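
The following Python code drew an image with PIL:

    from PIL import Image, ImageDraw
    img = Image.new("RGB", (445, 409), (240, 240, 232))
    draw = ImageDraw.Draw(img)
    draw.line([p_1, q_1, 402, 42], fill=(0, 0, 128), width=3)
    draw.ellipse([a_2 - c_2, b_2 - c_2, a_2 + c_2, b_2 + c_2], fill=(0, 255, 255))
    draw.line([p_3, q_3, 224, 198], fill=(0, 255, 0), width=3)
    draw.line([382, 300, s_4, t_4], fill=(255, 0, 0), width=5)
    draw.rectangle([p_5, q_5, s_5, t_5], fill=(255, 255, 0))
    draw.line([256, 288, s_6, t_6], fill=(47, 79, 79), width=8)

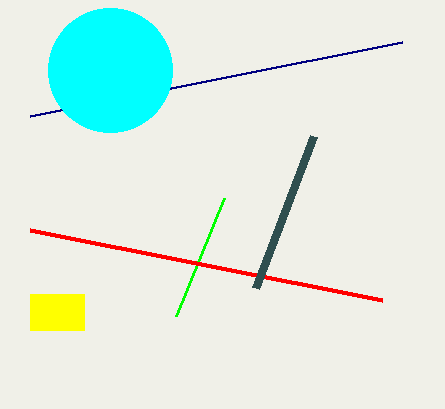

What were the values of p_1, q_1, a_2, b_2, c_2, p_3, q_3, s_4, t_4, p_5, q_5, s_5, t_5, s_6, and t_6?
p_1 = 30
q_1 = 116
a_2 = 110
b_2 = 70
c_2 = 62
p_3 = 176
q_3 = 316
s_4 = 30
t_4 = 230
p_5 = 30
q_5 = 294
s_5 = 84
t_5 = 330
s_6 = 314
t_6 = 136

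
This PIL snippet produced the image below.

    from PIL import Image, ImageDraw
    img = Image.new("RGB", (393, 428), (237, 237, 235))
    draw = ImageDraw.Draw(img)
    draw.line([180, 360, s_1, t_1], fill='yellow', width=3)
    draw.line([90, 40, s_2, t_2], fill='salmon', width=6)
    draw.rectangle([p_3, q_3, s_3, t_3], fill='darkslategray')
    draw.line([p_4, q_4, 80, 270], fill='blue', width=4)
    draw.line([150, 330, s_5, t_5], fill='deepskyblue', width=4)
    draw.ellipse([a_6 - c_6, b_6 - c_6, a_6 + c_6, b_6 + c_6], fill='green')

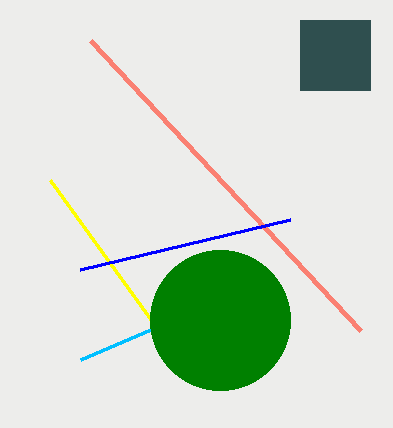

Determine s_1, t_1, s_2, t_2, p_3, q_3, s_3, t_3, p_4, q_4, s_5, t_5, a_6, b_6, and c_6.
s_1 = 50, t_1 = 180, s_2 = 360, t_2 = 330, p_3 = 300, q_3 = 20, s_3 = 370, t_3 = 90, p_4 = 290, q_4 = 220, s_5 = 80, t_5 = 360, a_6 = 220, b_6 = 320, c_6 = 70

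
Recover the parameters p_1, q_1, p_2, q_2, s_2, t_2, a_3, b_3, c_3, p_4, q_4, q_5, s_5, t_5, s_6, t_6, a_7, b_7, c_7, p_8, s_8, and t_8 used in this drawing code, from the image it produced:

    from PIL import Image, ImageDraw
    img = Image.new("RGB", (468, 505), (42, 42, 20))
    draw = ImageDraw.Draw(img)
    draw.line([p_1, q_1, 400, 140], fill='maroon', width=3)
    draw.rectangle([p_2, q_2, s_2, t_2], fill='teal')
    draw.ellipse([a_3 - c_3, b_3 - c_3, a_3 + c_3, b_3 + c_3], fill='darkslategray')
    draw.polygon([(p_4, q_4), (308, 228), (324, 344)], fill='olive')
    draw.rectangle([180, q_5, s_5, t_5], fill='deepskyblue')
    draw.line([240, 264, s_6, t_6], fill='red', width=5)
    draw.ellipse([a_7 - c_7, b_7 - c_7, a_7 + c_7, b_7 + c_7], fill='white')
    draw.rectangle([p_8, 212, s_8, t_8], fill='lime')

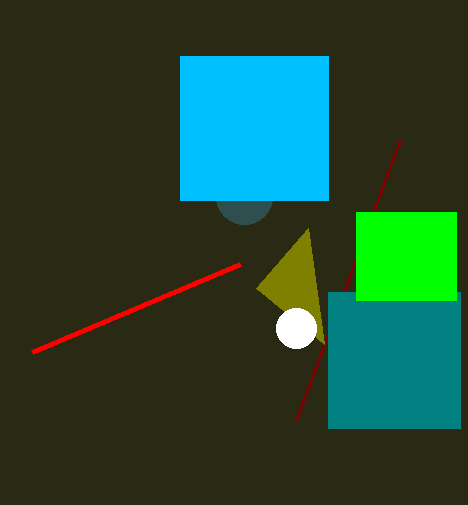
p_1 = 296; q_1 = 420; p_2 = 328; q_2 = 292; s_2 = 460; t_2 = 428; a_3 = 244; b_3 = 196; c_3 = 28; p_4 = 256; q_4 = 288; q_5 = 56; s_5 = 328; t_5 = 200; s_6 = 32; t_6 = 352; a_7 = 296; b_7 = 328; c_7 = 20; p_8 = 356; s_8 = 456; t_8 = 300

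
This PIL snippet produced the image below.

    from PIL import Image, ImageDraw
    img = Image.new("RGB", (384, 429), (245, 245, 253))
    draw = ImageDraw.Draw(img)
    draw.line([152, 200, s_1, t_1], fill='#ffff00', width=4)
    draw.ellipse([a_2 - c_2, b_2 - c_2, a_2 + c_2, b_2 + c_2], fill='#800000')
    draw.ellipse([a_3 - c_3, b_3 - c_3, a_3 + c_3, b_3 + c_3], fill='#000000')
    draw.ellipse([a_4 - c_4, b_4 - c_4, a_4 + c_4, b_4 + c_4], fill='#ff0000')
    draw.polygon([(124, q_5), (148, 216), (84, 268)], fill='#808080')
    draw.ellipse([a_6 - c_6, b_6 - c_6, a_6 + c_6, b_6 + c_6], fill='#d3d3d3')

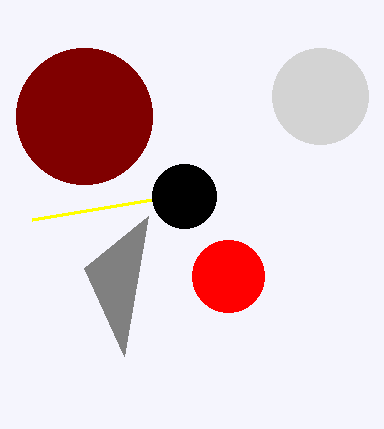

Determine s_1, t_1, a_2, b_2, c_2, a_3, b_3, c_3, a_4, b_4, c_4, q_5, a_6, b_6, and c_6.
s_1 = 32
t_1 = 220
a_2 = 84
b_2 = 116
c_2 = 68
a_3 = 184
b_3 = 196
c_3 = 32
a_4 = 228
b_4 = 276
c_4 = 36
q_5 = 356
a_6 = 320
b_6 = 96
c_6 = 48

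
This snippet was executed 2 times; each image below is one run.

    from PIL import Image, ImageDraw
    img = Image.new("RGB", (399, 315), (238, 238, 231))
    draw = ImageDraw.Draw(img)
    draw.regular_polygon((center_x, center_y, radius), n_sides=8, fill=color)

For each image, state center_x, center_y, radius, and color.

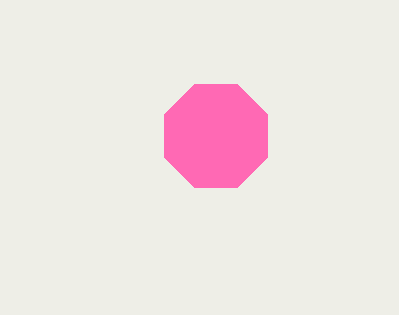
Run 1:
center_x = 216, center_y = 136, radius = 56, color = 'hotpink'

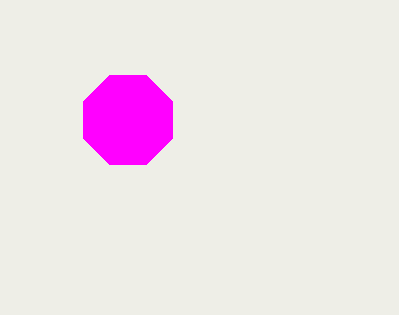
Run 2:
center_x = 128; center_y = 120; radius = 48; color = 'magenta'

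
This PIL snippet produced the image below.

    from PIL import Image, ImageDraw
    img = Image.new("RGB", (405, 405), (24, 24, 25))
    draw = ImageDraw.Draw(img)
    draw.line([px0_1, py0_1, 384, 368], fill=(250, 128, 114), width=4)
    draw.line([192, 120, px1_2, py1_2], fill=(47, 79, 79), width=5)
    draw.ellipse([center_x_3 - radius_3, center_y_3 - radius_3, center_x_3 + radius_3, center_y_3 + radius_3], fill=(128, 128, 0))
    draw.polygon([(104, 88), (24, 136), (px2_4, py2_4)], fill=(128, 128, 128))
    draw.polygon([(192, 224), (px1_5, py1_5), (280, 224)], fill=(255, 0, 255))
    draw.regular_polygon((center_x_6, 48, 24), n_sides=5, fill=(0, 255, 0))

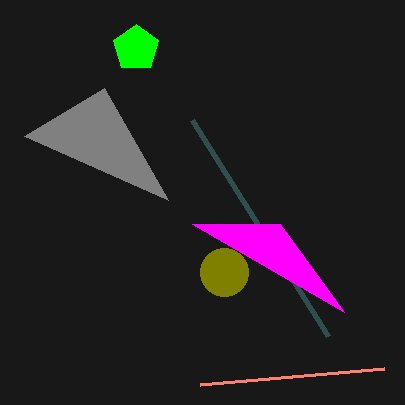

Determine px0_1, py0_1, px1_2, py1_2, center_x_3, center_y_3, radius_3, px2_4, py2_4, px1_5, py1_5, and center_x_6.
px0_1 = 200, py0_1 = 384, px1_2 = 328, py1_2 = 336, center_x_3 = 224, center_y_3 = 272, radius_3 = 24, px2_4 = 168, py2_4 = 200, px1_5 = 344, py1_5 = 312, center_x_6 = 136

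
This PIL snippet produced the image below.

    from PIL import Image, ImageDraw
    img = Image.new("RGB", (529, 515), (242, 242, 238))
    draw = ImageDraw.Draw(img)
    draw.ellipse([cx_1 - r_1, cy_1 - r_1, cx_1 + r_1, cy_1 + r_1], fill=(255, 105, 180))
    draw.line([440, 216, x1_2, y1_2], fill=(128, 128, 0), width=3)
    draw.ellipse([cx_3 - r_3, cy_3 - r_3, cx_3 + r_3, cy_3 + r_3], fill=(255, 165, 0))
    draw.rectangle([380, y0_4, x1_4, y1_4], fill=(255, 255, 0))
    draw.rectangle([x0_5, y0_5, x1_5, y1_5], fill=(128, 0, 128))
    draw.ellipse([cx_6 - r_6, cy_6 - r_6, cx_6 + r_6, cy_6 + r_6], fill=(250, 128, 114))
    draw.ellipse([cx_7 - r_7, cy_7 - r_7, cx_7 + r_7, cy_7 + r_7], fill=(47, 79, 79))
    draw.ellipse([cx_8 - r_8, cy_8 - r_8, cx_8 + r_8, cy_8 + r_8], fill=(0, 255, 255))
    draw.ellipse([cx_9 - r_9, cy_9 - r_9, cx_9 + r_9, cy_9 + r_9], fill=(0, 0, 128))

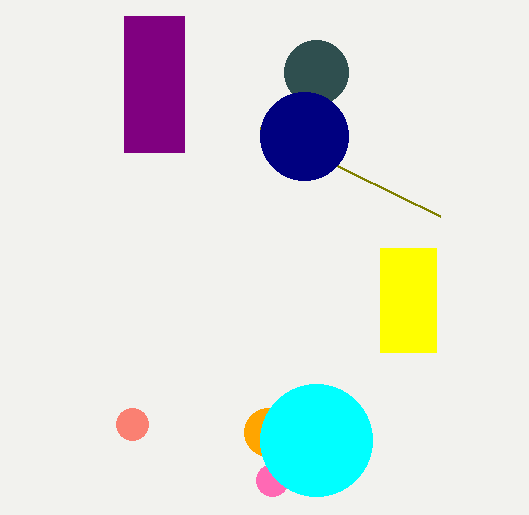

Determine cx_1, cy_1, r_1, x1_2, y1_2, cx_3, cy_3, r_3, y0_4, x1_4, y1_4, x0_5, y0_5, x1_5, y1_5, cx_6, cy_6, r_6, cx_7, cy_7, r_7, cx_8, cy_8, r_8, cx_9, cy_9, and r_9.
cx_1 = 272, cy_1 = 480, r_1 = 16, x1_2 = 260, y1_2 = 128, cx_3 = 268, cy_3 = 432, r_3 = 24, y0_4 = 248, x1_4 = 436, y1_4 = 352, x0_5 = 124, y0_5 = 16, x1_5 = 184, y1_5 = 152, cx_6 = 132, cy_6 = 424, r_6 = 16, cx_7 = 316, cy_7 = 72, r_7 = 32, cx_8 = 316, cy_8 = 440, r_8 = 56, cx_9 = 304, cy_9 = 136, r_9 = 44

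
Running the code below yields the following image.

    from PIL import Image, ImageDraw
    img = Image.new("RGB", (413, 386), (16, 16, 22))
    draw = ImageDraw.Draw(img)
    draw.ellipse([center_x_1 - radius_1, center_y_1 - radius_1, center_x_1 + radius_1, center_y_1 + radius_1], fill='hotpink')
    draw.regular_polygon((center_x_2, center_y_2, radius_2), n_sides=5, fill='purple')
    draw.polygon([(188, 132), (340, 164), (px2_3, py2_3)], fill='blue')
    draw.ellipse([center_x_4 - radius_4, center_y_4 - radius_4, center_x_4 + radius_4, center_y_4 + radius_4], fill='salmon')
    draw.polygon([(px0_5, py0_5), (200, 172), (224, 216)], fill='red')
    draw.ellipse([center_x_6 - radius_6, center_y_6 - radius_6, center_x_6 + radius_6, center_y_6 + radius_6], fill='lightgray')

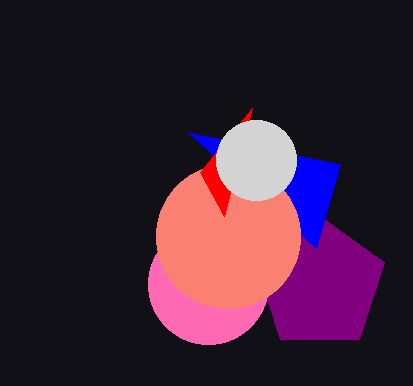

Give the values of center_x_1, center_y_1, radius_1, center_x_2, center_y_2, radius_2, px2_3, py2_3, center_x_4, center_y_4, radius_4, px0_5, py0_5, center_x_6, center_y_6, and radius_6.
center_x_1 = 208
center_y_1 = 284
radius_1 = 60
center_x_2 = 320
center_y_2 = 284
radius_2 = 68
px2_3 = 316
py2_3 = 248
center_x_4 = 228
center_y_4 = 236
radius_4 = 72
px0_5 = 252
py0_5 = 108
center_x_6 = 256
center_y_6 = 160
radius_6 = 40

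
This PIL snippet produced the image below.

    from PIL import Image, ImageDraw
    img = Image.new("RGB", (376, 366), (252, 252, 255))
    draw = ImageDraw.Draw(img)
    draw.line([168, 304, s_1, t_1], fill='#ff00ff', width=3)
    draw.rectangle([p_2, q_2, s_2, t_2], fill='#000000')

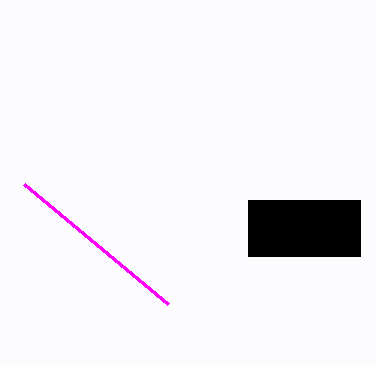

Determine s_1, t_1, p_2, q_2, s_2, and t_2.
s_1 = 24; t_1 = 184; p_2 = 248; q_2 = 200; s_2 = 360; t_2 = 256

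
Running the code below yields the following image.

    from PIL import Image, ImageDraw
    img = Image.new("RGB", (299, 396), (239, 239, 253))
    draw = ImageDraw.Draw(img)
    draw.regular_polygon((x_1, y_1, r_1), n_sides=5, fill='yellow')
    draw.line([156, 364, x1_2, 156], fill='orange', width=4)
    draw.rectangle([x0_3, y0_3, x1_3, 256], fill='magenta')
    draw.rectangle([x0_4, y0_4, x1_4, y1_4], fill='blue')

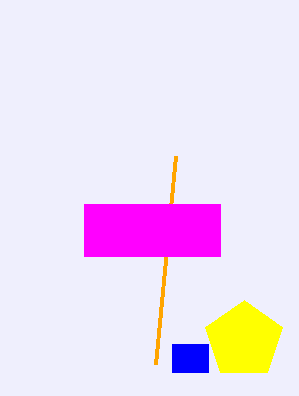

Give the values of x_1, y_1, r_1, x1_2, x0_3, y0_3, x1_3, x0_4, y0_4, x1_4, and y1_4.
x_1 = 244, y_1 = 340, r_1 = 40, x1_2 = 176, x0_3 = 84, y0_3 = 204, x1_3 = 220, x0_4 = 172, y0_4 = 344, x1_4 = 208, y1_4 = 372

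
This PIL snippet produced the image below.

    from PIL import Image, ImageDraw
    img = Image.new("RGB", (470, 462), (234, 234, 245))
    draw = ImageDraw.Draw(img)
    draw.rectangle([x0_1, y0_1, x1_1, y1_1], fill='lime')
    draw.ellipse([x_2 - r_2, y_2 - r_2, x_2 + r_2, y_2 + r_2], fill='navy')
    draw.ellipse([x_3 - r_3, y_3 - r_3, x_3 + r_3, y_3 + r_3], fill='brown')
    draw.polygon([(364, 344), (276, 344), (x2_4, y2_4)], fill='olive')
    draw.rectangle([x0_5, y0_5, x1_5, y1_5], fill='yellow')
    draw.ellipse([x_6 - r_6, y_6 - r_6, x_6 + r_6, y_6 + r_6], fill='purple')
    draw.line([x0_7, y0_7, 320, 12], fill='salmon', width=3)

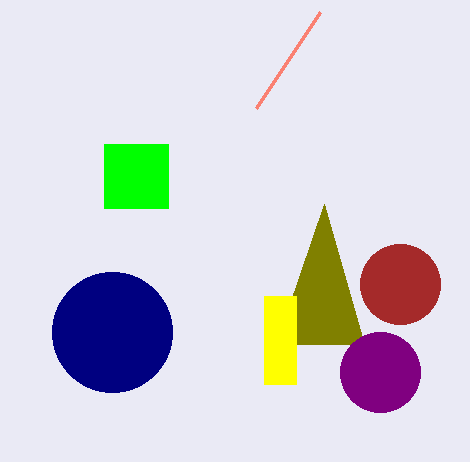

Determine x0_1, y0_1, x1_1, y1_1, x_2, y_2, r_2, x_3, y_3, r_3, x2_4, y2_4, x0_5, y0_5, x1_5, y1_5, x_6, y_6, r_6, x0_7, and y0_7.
x0_1 = 104, y0_1 = 144, x1_1 = 168, y1_1 = 208, x_2 = 112, y_2 = 332, r_2 = 60, x_3 = 400, y_3 = 284, r_3 = 40, x2_4 = 324, y2_4 = 204, x0_5 = 264, y0_5 = 296, x1_5 = 296, y1_5 = 384, x_6 = 380, y_6 = 372, r_6 = 40, x0_7 = 256, y0_7 = 108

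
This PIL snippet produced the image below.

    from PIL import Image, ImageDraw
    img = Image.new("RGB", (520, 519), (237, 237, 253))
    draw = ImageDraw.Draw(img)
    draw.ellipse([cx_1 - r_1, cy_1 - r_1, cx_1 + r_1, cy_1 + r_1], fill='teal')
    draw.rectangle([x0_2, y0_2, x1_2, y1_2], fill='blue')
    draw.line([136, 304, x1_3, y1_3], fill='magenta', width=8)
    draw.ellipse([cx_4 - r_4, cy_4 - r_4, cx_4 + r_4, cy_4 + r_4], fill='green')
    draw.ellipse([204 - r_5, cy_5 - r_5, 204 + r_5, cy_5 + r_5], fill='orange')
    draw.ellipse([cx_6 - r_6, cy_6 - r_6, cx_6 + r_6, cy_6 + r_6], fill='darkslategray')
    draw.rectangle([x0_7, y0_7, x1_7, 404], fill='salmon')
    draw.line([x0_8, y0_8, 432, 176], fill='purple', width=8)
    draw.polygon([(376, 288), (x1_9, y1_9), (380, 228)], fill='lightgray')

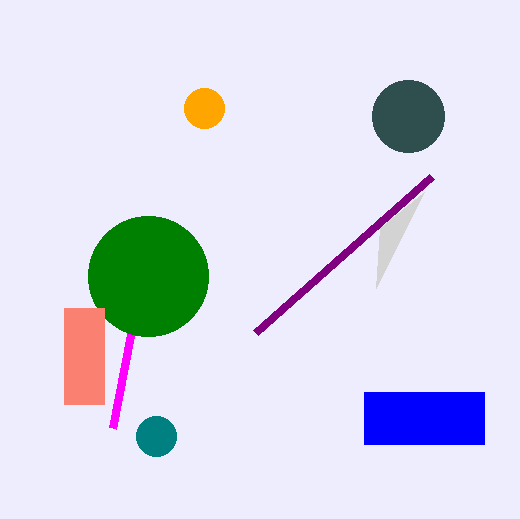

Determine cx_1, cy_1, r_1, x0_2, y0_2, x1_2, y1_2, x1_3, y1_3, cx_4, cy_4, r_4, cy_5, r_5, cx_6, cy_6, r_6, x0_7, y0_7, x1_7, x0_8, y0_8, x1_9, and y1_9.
cx_1 = 156; cy_1 = 436; r_1 = 20; x0_2 = 364; y0_2 = 392; x1_2 = 484; y1_2 = 444; x1_3 = 112; y1_3 = 428; cx_4 = 148; cy_4 = 276; r_4 = 60; cy_5 = 108; r_5 = 20; cx_6 = 408; cy_6 = 116; r_6 = 36; x0_7 = 64; y0_7 = 308; x1_7 = 104; x0_8 = 256; y0_8 = 332; x1_9 = 424; y1_9 = 192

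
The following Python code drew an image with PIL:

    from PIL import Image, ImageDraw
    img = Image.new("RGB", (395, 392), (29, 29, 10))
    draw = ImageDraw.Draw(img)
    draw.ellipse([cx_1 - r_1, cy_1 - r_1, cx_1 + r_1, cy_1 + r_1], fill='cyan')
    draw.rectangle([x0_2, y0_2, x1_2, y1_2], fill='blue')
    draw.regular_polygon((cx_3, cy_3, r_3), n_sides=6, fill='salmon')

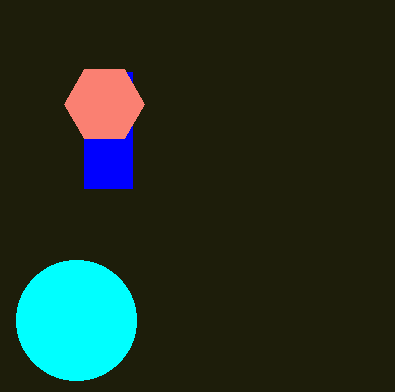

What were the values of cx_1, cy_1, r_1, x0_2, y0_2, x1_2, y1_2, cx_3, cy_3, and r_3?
cx_1 = 76
cy_1 = 320
r_1 = 60
x0_2 = 84
y0_2 = 72
x1_2 = 132
y1_2 = 188
cx_3 = 104
cy_3 = 104
r_3 = 40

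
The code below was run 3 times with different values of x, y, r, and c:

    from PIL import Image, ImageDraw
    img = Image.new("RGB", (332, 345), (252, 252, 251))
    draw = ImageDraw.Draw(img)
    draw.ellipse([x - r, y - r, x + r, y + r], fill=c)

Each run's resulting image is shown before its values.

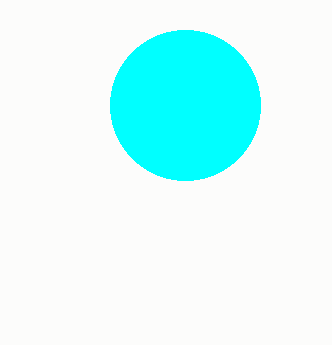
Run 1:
x = 185; y = 105; r = 75; c = 'cyan'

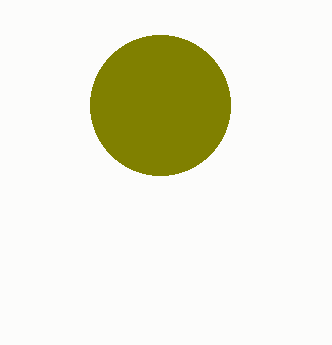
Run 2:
x = 160
y = 105
r = 70
c = 'olive'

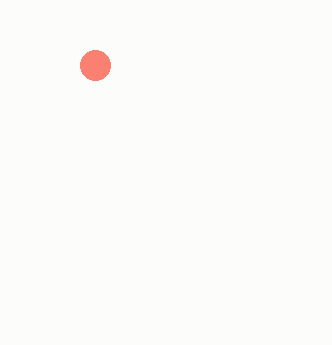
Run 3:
x = 95, y = 65, r = 15, c = 'salmon'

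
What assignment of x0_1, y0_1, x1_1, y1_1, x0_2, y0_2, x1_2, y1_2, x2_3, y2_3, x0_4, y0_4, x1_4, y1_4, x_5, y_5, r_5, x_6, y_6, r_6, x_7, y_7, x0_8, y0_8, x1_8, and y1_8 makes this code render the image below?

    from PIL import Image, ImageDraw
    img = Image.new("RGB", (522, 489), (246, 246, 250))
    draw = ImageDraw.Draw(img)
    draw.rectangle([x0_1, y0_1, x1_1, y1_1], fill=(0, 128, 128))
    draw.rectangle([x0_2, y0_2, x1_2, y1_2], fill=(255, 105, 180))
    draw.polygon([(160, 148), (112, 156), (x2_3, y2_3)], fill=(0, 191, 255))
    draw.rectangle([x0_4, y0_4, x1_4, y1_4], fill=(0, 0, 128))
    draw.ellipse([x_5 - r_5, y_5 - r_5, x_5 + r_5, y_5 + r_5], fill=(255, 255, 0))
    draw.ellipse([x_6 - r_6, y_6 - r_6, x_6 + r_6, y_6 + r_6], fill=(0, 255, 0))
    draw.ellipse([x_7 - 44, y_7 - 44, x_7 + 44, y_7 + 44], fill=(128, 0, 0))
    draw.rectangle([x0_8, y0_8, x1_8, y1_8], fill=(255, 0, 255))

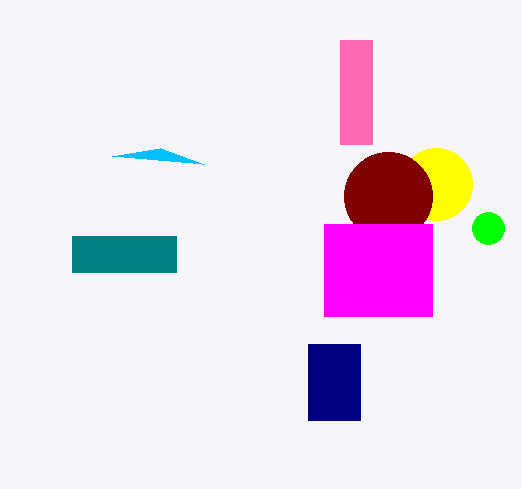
x0_1 = 72, y0_1 = 236, x1_1 = 176, y1_1 = 272, x0_2 = 340, y0_2 = 40, x1_2 = 372, y1_2 = 144, x2_3 = 204, y2_3 = 164, x0_4 = 308, y0_4 = 344, x1_4 = 360, y1_4 = 420, x_5 = 436, y_5 = 184, r_5 = 36, x_6 = 488, y_6 = 228, r_6 = 16, x_7 = 388, y_7 = 196, x0_8 = 324, y0_8 = 224, x1_8 = 432, y1_8 = 316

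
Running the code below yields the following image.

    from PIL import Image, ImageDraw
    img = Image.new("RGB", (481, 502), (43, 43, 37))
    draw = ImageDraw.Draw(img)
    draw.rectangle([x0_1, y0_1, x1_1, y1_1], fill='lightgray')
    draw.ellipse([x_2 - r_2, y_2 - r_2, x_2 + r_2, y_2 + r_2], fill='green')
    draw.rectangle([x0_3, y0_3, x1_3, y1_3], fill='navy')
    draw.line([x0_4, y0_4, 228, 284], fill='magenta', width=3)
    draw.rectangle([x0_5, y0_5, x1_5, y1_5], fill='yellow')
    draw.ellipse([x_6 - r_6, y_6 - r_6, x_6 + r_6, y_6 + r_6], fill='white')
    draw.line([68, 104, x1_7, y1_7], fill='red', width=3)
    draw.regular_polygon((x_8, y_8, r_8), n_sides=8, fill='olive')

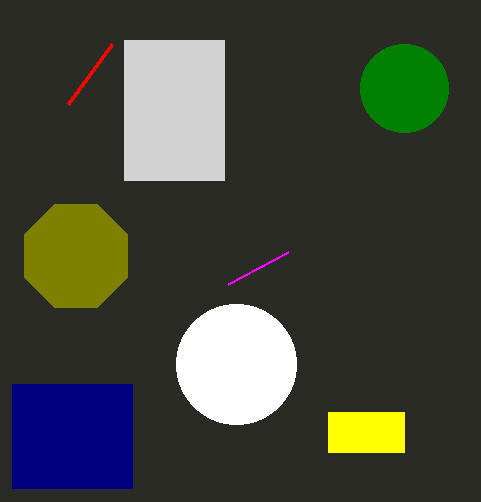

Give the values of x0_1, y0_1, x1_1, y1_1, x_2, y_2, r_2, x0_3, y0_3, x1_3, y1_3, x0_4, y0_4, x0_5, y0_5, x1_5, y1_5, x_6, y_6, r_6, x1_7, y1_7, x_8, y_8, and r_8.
x0_1 = 124, y0_1 = 40, x1_1 = 224, y1_1 = 180, x_2 = 404, y_2 = 88, r_2 = 44, x0_3 = 12, y0_3 = 384, x1_3 = 132, y1_3 = 488, x0_4 = 288, y0_4 = 252, x0_5 = 328, y0_5 = 412, x1_5 = 404, y1_5 = 452, x_6 = 236, y_6 = 364, r_6 = 60, x1_7 = 112, y1_7 = 44, x_8 = 76, y_8 = 256, r_8 = 56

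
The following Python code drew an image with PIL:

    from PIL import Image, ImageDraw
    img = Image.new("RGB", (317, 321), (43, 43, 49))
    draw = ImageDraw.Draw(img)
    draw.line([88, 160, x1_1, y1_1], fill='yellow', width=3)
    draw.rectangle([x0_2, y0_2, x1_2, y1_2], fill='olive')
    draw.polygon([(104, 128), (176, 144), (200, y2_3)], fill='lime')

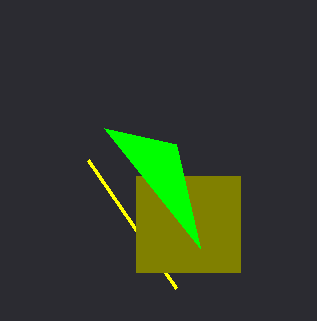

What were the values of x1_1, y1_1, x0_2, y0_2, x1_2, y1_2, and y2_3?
x1_1 = 176
y1_1 = 288
x0_2 = 136
y0_2 = 176
x1_2 = 240
y1_2 = 272
y2_3 = 248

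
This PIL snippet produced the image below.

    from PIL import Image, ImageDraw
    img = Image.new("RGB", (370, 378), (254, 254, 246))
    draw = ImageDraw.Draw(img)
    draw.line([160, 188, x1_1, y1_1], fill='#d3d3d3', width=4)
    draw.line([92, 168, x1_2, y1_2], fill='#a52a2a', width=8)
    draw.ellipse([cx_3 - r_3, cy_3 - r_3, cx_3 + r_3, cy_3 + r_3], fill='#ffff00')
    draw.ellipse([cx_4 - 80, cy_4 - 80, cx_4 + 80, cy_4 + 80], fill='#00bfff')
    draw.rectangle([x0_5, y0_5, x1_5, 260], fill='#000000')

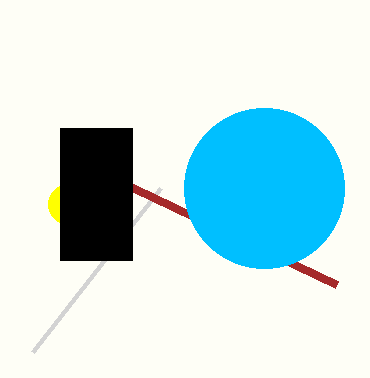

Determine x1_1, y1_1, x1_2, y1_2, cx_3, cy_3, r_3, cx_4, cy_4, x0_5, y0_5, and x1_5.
x1_1 = 32, y1_1 = 352, x1_2 = 336, y1_2 = 284, cx_3 = 68, cy_3 = 204, r_3 = 20, cx_4 = 264, cy_4 = 188, x0_5 = 60, y0_5 = 128, x1_5 = 132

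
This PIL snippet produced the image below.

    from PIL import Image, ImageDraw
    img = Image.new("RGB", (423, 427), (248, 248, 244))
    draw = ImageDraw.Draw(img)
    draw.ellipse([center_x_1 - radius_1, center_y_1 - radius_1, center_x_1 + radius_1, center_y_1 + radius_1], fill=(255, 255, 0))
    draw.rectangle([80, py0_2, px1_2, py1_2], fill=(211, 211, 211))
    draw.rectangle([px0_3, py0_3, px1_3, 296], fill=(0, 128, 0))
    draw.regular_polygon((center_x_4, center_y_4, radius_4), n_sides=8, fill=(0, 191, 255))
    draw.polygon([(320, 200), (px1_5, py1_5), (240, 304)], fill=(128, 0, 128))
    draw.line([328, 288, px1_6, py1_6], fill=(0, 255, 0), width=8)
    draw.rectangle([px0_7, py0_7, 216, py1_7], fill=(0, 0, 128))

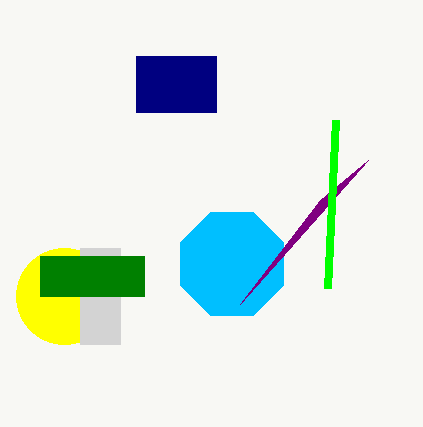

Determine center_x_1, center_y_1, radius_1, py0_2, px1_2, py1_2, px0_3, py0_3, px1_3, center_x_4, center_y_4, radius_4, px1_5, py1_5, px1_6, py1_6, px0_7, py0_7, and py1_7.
center_x_1 = 64
center_y_1 = 296
radius_1 = 48
py0_2 = 248
px1_2 = 120
py1_2 = 344
px0_3 = 40
py0_3 = 256
px1_3 = 144
center_x_4 = 232
center_y_4 = 264
radius_4 = 56
px1_5 = 368
py1_5 = 160
px1_6 = 336
py1_6 = 120
px0_7 = 136
py0_7 = 56
py1_7 = 112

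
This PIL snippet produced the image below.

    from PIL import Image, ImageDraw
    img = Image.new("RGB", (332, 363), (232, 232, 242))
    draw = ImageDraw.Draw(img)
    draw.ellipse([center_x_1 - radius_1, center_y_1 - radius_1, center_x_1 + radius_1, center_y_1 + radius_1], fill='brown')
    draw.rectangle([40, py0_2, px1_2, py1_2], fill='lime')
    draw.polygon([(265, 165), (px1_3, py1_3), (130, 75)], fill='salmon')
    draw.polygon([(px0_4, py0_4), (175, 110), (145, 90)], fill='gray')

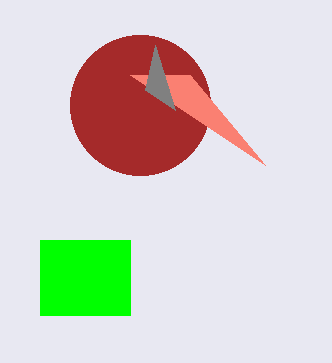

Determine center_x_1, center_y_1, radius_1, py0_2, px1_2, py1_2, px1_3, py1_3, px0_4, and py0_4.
center_x_1 = 140
center_y_1 = 105
radius_1 = 70
py0_2 = 240
px1_2 = 130
py1_2 = 315
px1_3 = 190
py1_3 = 75
px0_4 = 155
py0_4 = 45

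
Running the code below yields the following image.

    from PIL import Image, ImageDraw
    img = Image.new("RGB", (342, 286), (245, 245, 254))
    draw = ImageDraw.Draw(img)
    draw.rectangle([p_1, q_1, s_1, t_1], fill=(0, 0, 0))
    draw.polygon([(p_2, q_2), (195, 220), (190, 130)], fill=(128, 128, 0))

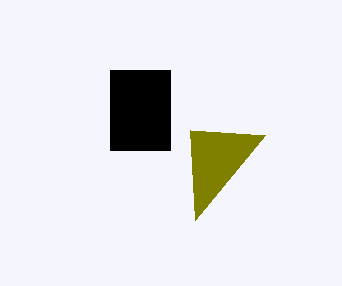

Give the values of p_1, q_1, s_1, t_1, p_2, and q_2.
p_1 = 110; q_1 = 70; s_1 = 170; t_1 = 150; p_2 = 265; q_2 = 135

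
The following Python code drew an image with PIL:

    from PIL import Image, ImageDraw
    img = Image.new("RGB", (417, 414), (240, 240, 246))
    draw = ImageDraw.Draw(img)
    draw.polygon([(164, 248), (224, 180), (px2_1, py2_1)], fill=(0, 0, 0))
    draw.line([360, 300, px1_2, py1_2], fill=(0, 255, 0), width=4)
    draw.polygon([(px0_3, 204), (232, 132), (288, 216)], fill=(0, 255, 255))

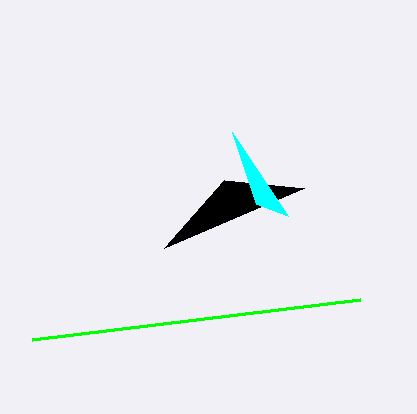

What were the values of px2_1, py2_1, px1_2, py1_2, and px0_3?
px2_1 = 304
py2_1 = 188
px1_2 = 32
py1_2 = 340
px0_3 = 256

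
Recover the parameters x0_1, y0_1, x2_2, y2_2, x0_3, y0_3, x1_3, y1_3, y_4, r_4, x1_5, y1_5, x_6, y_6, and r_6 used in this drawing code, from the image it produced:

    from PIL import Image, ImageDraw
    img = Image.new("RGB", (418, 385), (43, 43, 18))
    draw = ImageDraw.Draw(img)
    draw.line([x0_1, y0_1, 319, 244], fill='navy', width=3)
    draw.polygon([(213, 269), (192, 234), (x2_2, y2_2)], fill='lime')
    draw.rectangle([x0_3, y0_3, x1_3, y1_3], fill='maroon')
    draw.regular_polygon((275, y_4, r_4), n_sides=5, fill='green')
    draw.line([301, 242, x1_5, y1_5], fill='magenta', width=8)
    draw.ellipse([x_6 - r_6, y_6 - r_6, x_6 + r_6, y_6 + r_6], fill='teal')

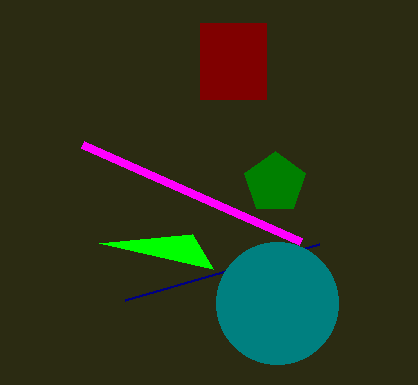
x0_1 = 125; y0_1 = 300; x2_2 = 99; y2_2 = 243; x0_3 = 200; y0_3 = 23; x1_3 = 266; y1_3 = 99; y_4 = 183; r_4 = 32; x1_5 = 83; y1_5 = 145; x_6 = 277; y_6 = 303; r_6 = 61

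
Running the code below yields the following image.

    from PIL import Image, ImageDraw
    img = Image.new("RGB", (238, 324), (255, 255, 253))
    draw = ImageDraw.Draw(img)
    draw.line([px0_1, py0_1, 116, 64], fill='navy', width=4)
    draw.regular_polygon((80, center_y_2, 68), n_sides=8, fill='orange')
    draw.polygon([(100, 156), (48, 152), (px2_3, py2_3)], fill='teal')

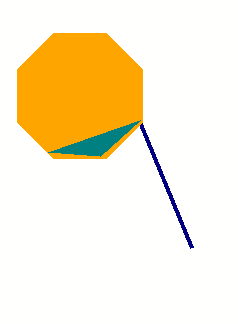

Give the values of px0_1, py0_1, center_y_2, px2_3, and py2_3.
px0_1 = 192; py0_1 = 248; center_y_2 = 96; px2_3 = 140; py2_3 = 120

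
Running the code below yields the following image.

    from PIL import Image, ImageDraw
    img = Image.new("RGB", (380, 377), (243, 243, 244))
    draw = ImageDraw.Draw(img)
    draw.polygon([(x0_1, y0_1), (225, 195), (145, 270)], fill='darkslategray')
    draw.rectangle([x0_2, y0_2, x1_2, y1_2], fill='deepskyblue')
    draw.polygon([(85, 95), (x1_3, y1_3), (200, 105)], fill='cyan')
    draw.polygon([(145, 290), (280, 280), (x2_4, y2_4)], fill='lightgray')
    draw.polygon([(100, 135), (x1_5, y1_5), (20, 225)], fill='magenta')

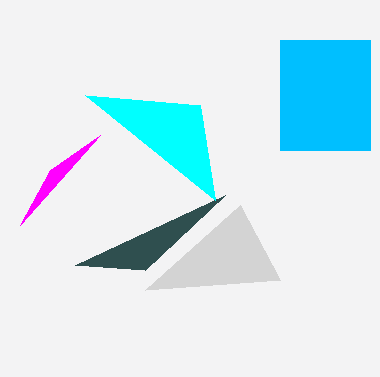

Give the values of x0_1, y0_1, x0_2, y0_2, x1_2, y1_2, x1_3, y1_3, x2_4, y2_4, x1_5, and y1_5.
x0_1 = 75, y0_1 = 265, x0_2 = 280, y0_2 = 40, x1_2 = 370, y1_2 = 150, x1_3 = 215, y1_3 = 200, x2_4 = 240, y2_4 = 205, x1_5 = 50, y1_5 = 170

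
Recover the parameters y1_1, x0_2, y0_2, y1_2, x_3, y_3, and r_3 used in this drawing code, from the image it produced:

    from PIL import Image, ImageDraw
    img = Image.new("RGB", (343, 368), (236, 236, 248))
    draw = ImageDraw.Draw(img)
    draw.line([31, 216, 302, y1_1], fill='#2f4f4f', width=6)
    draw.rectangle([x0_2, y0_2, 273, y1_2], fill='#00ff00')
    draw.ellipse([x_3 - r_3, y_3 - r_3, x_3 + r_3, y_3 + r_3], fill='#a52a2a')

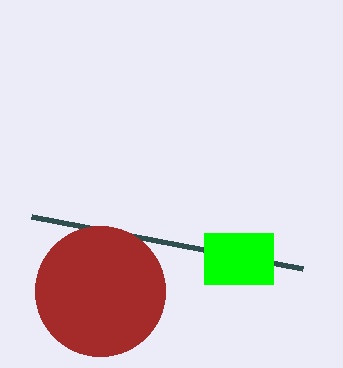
y1_1 = 268, x0_2 = 204, y0_2 = 233, y1_2 = 284, x_3 = 100, y_3 = 291, r_3 = 65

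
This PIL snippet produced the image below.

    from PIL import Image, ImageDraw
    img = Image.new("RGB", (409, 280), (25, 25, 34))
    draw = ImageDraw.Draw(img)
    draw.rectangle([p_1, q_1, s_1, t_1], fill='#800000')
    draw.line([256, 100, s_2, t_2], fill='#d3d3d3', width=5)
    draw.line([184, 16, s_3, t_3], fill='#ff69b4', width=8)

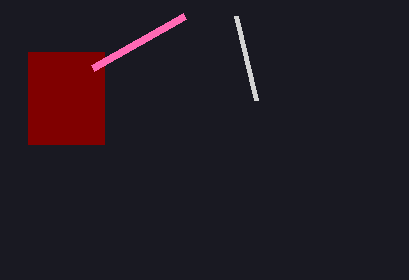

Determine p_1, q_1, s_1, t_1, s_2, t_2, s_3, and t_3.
p_1 = 28; q_1 = 52; s_1 = 104; t_1 = 144; s_2 = 236; t_2 = 16; s_3 = 92; t_3 = 68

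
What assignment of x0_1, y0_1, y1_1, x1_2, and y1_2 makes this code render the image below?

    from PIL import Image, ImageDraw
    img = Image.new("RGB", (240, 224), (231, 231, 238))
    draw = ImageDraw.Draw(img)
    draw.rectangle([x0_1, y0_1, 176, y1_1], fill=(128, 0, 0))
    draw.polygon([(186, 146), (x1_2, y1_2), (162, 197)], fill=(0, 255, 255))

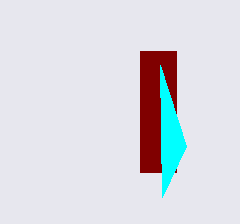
x0_1 = 140
y0_1 = 51
y1_1 = 172
x1_2 = 160
y1_2 = 65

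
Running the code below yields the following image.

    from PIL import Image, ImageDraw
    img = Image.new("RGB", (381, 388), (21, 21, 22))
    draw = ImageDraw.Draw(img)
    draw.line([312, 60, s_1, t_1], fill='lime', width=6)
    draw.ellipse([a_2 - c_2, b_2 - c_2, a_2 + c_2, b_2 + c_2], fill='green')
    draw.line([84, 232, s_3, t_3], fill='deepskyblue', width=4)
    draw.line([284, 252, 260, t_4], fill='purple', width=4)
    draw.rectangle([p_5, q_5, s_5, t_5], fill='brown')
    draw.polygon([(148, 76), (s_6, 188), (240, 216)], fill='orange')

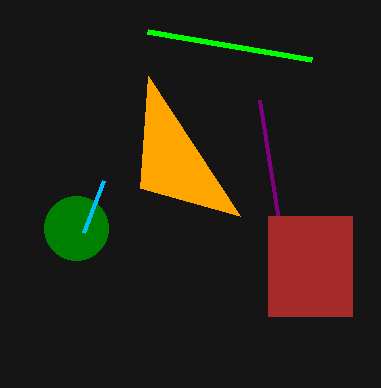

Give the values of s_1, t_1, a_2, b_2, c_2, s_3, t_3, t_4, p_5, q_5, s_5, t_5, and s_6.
s_1 = 148, t_1 = 32, a_2 = 76, b_2 = 228, c_2 = 32, s_3 = 104, t_3 = 180, t_4 = 100, p_5 = 268, q_5 = 216, s_5 = 352, t_5 = 316, s_6 = 140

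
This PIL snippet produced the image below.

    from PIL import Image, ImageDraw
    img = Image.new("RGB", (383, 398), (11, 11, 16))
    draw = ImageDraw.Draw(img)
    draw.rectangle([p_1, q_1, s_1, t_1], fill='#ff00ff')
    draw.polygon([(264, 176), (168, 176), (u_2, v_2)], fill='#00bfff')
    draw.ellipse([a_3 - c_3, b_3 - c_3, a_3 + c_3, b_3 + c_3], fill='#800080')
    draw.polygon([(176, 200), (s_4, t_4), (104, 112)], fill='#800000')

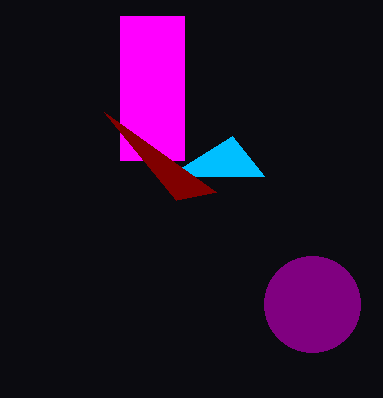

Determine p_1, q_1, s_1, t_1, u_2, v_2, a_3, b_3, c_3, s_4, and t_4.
p_1 = 120
q_1 = 16
s_1 = 184
t_1 = 160
u_2 = 232
v_2 = 136
a_3 = 312
b_3 = 304
c_3 = 48
s_4 = 216
t_4 = 192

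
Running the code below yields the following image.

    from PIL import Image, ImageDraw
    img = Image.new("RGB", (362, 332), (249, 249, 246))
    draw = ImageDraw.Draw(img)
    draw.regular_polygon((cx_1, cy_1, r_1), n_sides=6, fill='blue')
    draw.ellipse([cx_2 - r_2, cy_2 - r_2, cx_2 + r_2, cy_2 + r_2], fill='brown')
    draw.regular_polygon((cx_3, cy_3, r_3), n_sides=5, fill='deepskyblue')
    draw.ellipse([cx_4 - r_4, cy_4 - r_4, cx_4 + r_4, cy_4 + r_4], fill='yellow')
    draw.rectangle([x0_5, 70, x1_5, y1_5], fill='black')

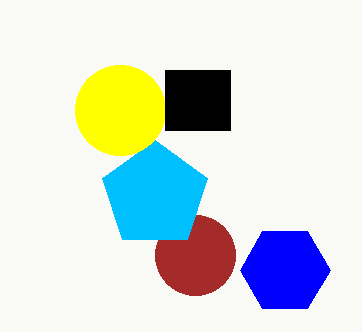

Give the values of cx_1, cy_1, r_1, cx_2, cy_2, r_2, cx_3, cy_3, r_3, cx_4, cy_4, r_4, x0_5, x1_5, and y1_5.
cx_1 = 285, cy_1 = 270, r_1 = 45, cx_2 = 195, cy_2 = 255, r_2 = 40, cx_3 = 155, cy_3 = 195, r_3 = 55, cx_4 = 120, cy_4 = 110, r_4 = 45, x0_5 = 165, x1_5 = 230, y1_5 = 130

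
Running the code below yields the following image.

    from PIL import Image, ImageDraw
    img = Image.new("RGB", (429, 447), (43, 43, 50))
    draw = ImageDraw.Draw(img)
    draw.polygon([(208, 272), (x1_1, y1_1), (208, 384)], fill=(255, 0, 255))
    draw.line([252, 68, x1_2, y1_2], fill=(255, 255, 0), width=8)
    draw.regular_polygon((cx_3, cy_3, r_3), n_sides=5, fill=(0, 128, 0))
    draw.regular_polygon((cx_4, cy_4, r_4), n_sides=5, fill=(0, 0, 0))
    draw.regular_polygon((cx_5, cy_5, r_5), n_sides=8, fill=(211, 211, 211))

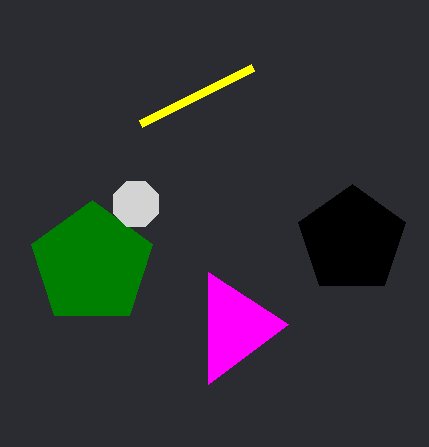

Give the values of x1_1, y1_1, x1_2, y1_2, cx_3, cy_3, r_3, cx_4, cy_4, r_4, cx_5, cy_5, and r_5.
x1_1 = 288, y1_1 = 324, x1_2 = 140, y1_2 = 124, cx_3 = 92, cy_3 = 264, r_3 = 64, cx_4 = 352, cy_4 = 240, r_4 = 56, cx_5 = 136, cy_5 = 204, r_5 = 24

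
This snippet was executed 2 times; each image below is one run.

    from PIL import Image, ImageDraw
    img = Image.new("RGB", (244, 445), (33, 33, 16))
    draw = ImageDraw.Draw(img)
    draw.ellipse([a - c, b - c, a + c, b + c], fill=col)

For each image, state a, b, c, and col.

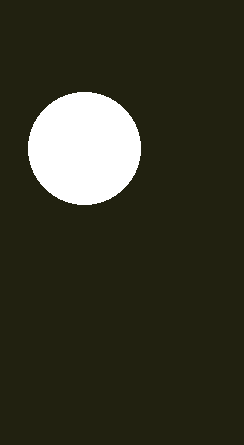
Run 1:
a = 84
b = 148
c = 56
col = 'white'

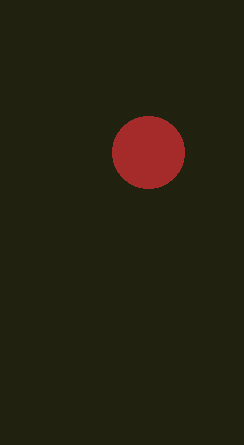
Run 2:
a = 148
b = 152
c = 36
col = 'brown'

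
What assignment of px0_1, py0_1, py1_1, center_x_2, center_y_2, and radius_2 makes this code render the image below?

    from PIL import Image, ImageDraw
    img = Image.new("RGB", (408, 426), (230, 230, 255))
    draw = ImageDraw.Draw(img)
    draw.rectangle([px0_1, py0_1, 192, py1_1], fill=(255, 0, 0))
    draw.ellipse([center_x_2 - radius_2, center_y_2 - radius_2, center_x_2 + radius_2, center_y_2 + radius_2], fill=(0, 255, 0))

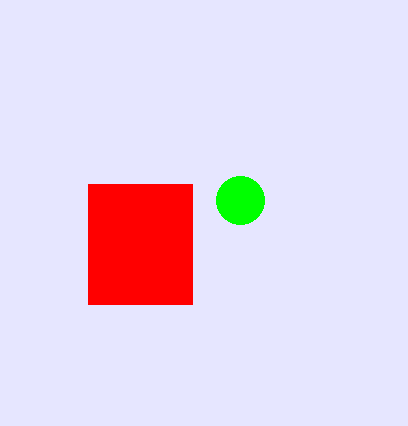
px0_1 = 88; py0_1 = 184; py1_1 = 304; center_x_2 = 240; center_y_2 = 200; radius_2 = 24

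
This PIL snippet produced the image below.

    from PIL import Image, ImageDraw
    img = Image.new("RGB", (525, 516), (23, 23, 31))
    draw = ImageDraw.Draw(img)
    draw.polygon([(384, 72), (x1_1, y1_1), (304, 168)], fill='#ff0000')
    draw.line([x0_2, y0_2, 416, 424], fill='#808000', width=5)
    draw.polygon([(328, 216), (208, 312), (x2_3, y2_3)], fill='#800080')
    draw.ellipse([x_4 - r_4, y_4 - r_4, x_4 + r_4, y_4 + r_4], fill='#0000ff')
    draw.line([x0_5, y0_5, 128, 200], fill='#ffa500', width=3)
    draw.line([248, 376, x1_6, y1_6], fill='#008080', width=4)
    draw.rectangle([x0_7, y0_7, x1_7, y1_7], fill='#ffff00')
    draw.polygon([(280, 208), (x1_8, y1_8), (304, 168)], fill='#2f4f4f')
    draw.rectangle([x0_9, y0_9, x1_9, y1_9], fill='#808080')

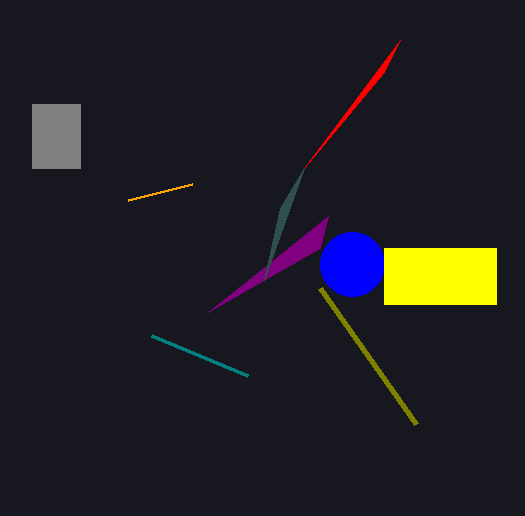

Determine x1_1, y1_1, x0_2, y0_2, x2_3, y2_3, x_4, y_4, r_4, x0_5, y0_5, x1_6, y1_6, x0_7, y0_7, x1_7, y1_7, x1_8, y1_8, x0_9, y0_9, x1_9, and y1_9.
x1_1 = 400; y1_1 = 40; x0_2 = 320; y0_2 = 288; x2_3 = 320; y2_3 = 248; x_4 = 352; y_4 = 264; r_4 = 32; x0_5 = 192; y0_5 = 184; x1_6 = 152; y1_6 = 336; x0_7 = 384; y0_7 = 248; x1_7 = 496; y1_7 = 304; x1_8 = 264; y1_8 = 280; x0_9 = 32; y0_9 = 104; x1_9 = 80; y1_9 = 168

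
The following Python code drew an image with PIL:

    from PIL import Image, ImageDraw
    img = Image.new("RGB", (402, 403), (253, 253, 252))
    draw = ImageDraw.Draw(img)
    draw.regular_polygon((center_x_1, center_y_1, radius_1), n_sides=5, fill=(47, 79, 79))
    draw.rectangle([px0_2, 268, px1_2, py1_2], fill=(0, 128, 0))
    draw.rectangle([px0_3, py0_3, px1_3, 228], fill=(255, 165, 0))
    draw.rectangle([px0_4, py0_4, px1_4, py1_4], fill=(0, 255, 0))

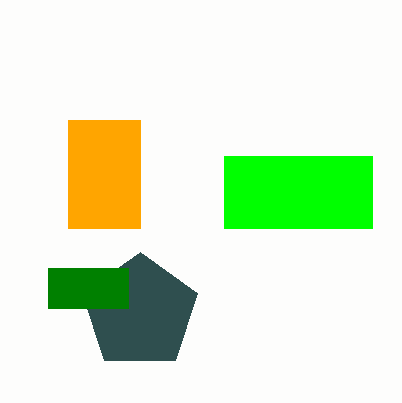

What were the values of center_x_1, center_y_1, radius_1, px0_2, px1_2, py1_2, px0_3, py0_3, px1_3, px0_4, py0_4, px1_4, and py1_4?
center_x_1 = 140
center_y_1 = 312
radius_1 = 60
px0_2 = 48
px1_2 = 128
py1_2 = 308
px0_3 = 68
py0_3 = 120
px1_3 = 140
px0_4 = 224
py0_4 = 156
px1_4 = 372
py1_4 = 228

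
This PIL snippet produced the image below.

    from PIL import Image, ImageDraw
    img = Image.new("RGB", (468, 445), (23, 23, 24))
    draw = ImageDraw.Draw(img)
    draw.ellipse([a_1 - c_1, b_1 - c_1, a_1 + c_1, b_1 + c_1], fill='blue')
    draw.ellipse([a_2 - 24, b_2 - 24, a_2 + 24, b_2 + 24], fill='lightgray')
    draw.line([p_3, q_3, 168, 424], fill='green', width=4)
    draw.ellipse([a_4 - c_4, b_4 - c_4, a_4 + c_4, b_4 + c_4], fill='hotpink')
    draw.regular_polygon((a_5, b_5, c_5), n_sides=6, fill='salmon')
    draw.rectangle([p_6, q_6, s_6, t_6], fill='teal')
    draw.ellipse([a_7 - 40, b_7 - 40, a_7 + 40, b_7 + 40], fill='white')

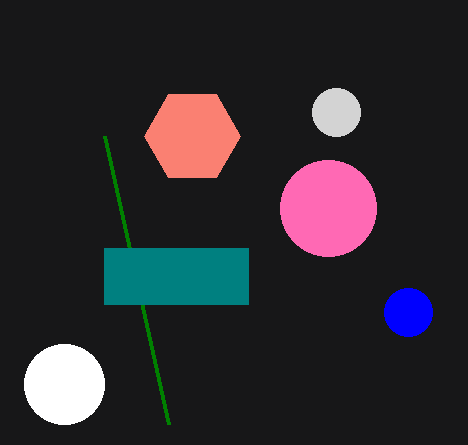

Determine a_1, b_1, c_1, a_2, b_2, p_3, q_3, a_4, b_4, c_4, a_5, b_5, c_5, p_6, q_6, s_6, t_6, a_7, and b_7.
a_1 = 408; b_1 = 312; c_1 = 24; a_2 = 336; b_2 = 112; p_3 = 104; q_3 = 136; a_4 = 328; b_4 = 208; c_4 = 48; a_5 = 192; b_5 = 136; c_5 = 48; p_6 = 104; q_6 = 248; s_6 = 248; t_6 = 304; a_7 = 64; b_7 = 384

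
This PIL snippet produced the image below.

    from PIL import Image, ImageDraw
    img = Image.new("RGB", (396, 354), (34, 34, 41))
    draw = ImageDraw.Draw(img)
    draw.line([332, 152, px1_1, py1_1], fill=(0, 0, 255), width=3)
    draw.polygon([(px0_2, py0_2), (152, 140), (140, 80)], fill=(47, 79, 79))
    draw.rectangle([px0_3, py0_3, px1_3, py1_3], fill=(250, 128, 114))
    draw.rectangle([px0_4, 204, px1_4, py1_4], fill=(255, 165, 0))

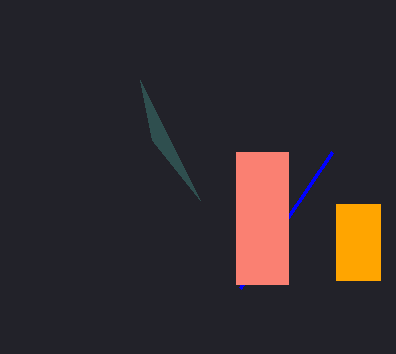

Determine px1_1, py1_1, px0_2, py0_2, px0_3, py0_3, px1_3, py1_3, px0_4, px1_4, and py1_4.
px1_1 = 240; py1_1 = 288; px0_2 = 200; py0_2 = 200; px0_3 = 236; py0_3 = 152; px1_3 = 288; py1_3 = 284; px0_4 = 336; px1_4 = 380; py1_4 = 280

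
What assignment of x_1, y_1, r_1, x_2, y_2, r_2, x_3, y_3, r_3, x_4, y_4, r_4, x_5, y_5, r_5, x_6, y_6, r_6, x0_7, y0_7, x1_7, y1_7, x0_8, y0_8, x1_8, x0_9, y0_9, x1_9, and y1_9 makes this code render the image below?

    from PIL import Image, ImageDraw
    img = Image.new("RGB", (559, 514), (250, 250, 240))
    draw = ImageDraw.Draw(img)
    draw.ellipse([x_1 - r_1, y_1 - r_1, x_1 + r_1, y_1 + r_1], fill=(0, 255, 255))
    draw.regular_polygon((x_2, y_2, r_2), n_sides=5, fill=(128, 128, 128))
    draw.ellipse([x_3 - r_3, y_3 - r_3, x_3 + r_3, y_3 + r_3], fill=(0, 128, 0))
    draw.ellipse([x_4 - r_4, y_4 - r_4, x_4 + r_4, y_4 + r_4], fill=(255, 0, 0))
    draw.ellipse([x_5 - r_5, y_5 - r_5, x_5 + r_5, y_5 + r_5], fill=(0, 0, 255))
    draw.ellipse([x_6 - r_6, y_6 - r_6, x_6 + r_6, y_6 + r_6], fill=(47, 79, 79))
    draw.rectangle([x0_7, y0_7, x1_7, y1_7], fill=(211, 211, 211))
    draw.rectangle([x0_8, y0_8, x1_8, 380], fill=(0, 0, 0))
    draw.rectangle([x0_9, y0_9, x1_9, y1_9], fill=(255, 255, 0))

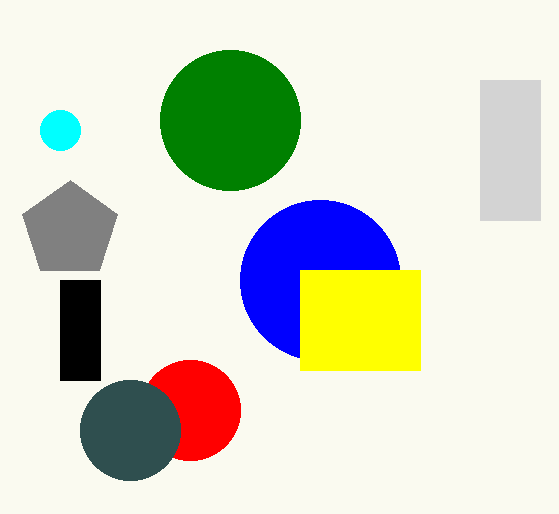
x_1 = 60, y_1 = 130, r_1 = 20, x_2 = 70, y_2 = 230, r_2 = 50, x_3 = 230, y_3 = 120, r_3 = 70, x_4 = 190, y_4 = 410, r_4 = 50, x_5 = 320, y_5 = 280, r_5 = 80, x_6 = 130, y_6 = 430, r_6 = 50, x0_7 = 480, y0_7 = 80, x1_7 = 540, y1_7 = 220, x0_8 = 60, y0_8 = 280, x1_8 = 100, x0_9 = 300, y0_9 = 270, x1_9 = 420, y1_9 = 370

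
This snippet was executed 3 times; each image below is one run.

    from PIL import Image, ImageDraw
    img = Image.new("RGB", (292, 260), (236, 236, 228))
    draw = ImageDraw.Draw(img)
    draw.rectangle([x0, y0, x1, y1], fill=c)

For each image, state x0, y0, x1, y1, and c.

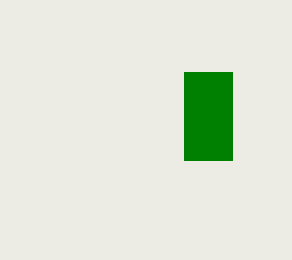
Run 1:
x0 = 184, y0 = 72, x1 = 232, y1 = 160, c = 'green'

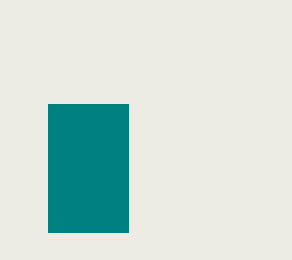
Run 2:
x0 = 48
y0 = 104
x1 = 128
y1 = 232
c = 'teal'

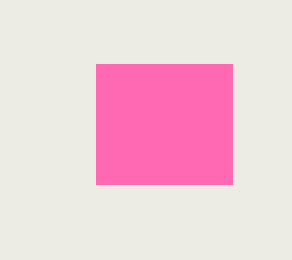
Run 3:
x0 = 96, y0 = 64, x1 = 232, y1 = 184, c = 'hotpink'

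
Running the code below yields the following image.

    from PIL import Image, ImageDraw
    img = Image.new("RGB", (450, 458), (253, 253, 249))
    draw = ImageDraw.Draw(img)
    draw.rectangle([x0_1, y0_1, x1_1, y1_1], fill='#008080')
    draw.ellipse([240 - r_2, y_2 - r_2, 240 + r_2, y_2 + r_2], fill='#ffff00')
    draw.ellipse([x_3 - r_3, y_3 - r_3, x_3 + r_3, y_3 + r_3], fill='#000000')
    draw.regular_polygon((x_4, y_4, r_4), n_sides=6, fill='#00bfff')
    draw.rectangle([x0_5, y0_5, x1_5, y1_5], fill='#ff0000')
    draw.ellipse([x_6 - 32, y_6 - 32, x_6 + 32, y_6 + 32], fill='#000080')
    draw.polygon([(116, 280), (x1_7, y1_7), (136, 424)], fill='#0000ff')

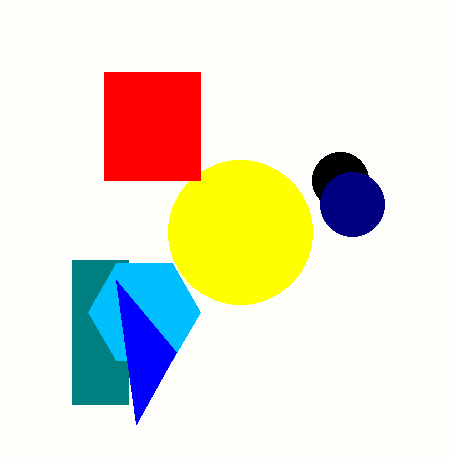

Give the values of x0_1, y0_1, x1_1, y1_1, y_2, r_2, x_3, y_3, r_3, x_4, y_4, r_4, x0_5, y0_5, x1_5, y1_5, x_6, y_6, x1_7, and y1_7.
x0_1 = 72; y0_1 = 260; x1_1 = 128; y1_1 = 404; y_2 = 232; r_2 = 72; x_3 = 340; y_3 = 180; r_3 = 28; x_4 = 144; y_4 = 312; r_4 = 56; x0_5 = 104; y0_5 = 72; x1_5 = 200; y1_5 = 180; x_6 = 352; y_6 = 204; x1_7 = 176; y1_7 = 352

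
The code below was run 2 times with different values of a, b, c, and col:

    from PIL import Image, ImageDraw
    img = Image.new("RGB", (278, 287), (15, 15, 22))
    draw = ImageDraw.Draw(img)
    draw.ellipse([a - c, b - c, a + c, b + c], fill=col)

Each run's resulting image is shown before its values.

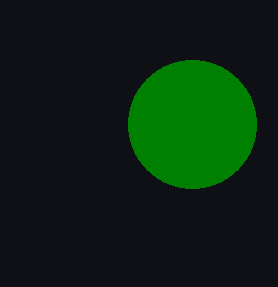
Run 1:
a = 192; b = 124; c = 64; col = 'green'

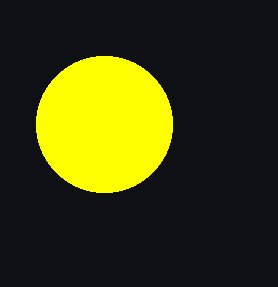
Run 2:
a = 104, b = 124, c = 68, col = 'yellow'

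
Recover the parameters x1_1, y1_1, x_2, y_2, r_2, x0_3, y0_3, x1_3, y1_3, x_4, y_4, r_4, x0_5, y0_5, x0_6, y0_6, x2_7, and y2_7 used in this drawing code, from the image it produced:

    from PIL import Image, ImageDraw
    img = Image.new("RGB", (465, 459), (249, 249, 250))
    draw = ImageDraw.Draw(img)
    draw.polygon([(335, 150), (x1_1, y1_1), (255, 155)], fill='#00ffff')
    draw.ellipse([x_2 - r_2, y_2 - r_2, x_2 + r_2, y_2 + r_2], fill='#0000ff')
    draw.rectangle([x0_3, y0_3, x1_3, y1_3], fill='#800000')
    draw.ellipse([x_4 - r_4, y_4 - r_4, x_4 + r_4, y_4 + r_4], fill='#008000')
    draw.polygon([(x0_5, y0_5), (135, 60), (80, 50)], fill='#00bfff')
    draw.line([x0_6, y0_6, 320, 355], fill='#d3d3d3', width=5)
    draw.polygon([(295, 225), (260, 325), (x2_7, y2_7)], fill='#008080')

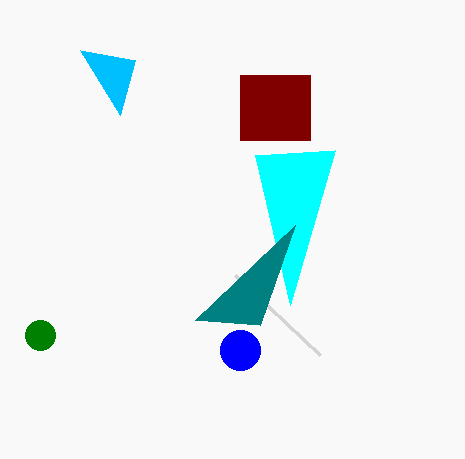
x1_1 = 290; y1_1 = 305; x_2 = 240; y_2 = 350; r_2 = 20; x0_3 = 240; y0_3 = 75; x1_3 = 310; y1_3 = 140; x_4 = 40; y_4 = 335; r_4 = 15; x0_5 = 120; y0_5 = 115; x0_6 = 235; y0_6 = 275; x2_7 = 195; y2_7 = 320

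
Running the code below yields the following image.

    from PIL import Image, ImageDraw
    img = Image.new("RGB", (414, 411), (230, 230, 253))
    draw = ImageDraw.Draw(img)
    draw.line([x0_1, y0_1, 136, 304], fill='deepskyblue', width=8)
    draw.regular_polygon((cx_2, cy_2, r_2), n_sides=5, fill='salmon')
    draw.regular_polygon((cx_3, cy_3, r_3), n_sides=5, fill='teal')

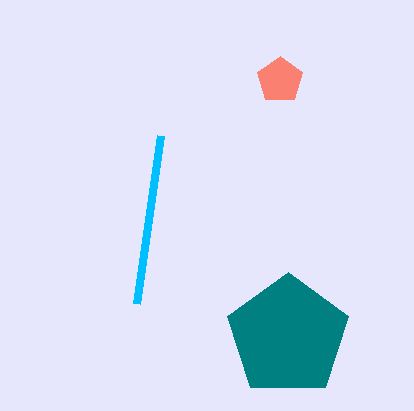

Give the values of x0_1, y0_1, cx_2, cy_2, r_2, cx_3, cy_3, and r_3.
x0_1 = 160, y0_1 = 136, cx_2 = 280, cy_2 = 80, r_2 = 24, cx_3 = 288, cy_3 = 336, r_3 = 64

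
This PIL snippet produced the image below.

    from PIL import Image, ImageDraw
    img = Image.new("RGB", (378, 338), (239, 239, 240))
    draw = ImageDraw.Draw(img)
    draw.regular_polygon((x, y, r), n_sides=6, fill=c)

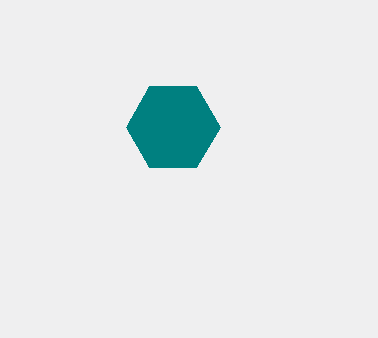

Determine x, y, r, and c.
x = 173, y = 127, r = 47, c = 'teal'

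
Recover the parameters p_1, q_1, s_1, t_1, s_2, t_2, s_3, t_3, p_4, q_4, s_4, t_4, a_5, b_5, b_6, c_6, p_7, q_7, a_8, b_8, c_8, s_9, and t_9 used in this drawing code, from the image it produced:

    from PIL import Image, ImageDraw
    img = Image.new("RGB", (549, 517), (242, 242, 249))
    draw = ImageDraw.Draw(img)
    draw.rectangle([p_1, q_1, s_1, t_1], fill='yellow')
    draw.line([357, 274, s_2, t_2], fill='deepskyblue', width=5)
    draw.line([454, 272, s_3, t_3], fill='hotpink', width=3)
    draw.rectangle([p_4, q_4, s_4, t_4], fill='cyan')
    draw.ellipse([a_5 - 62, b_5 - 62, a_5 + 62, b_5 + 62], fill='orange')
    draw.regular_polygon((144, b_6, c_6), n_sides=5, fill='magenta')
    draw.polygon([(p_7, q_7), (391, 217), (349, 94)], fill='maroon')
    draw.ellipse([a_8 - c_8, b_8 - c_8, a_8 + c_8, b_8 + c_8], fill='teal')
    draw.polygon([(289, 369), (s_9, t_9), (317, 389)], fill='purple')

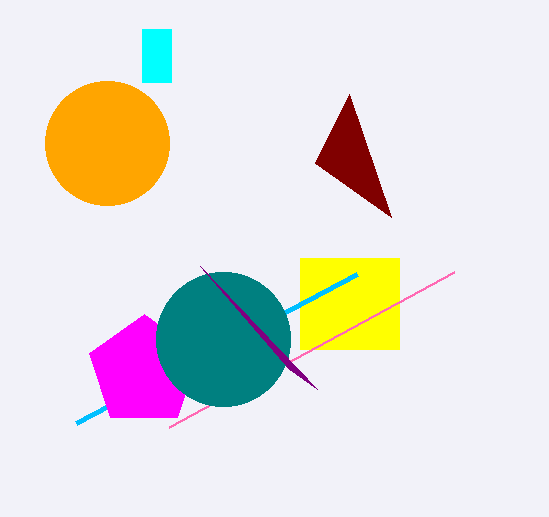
p_1 = 300; q_1 = 258; s_1 = 399; t_1 = 349; s_2 = 76; t_2 = 423; s_3 = 169; t_3 = 427; p_4 = 142; q_4 = 29; s_4 = 171; t_4 = 82; a_5 = 107; b_5 = 143; b_6 = 371; c_6 = 57; p_7 = 315; q_7 = 163; a_8 = 223; b_8 = 339; c_8 = 67; s_9 = 200; t_9 = 266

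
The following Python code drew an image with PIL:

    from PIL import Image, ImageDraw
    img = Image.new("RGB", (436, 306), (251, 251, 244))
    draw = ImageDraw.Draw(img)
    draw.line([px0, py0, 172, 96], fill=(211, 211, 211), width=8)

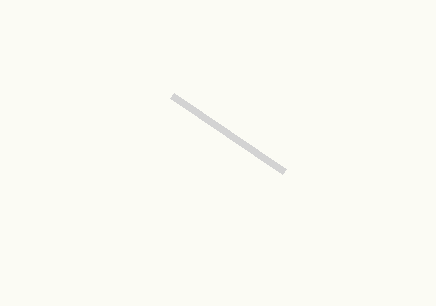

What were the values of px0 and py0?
px0 = 284
py0 = 172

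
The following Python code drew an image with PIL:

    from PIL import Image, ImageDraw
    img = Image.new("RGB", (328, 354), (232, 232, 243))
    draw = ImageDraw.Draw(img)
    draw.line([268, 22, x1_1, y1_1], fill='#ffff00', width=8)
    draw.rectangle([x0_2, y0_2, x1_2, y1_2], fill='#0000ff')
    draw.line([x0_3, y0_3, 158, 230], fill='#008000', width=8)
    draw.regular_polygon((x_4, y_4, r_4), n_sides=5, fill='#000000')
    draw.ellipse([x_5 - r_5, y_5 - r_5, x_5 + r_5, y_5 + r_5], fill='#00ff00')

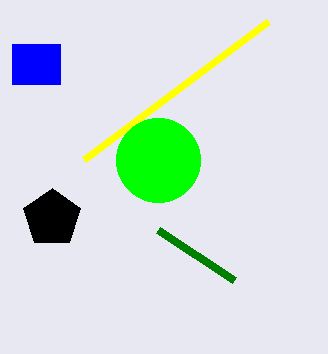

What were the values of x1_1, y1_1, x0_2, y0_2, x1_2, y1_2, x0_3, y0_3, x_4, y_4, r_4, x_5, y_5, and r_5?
x1_1 = 84; y1_1 = 160; x0_2 = 12; y0_2 = 44; x1_2 = 60; y1_2 = 84; x0_3 = 234; y0_3 = 280; x_4 = 52; y_4 = 218; r_4 = 30; x_5 = 158; y_5 = 160; r_5 = 42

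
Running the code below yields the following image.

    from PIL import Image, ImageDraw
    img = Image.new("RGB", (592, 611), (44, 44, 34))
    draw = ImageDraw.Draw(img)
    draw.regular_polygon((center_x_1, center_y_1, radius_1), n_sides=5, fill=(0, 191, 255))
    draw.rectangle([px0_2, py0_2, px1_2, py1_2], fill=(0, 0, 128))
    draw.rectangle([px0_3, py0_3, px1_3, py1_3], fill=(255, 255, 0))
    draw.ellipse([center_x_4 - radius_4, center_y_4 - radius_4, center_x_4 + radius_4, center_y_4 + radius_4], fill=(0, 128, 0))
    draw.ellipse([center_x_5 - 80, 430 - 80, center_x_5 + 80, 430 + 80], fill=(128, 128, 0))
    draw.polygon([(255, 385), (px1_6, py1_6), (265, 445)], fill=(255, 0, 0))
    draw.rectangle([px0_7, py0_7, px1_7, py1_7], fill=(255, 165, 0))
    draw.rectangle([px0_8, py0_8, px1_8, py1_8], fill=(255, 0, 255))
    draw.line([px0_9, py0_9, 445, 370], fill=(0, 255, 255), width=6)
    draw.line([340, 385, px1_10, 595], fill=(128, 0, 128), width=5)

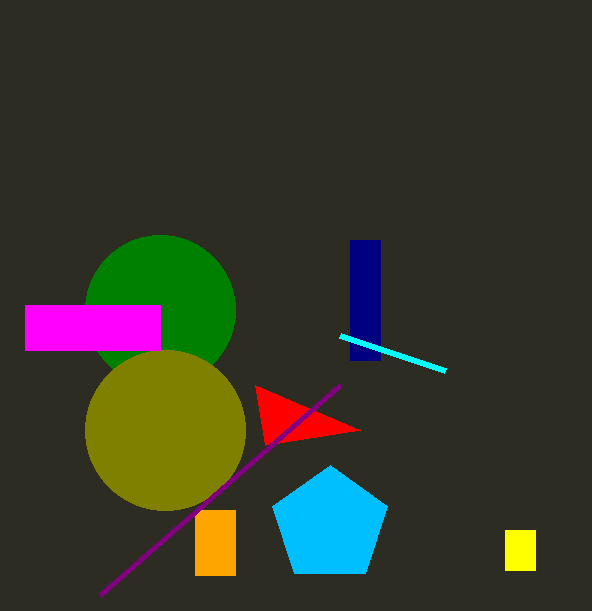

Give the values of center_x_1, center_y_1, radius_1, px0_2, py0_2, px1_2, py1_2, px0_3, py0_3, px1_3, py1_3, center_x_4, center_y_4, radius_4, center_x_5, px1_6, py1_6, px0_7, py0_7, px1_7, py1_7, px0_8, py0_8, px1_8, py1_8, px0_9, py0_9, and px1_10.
center_x_1 = 330
center_y_1 = 525
radius_1 = 60
px0_2 = 350
py0_2 = 240
px1_2 = 380
py1_2 = 360
px0_3 = 505
py0_3 = 530
px1_3 = 535
py1_3 = 570
center_x_4 = 160
center_y_4 = 310
radius_4 = 75
center_x_5 = 165
px1_6 = 360
py1_6 = 430
px0_7 = 195
py0_7 = 510
px1_7 = 235
py1_7 = 575
px0_8 = 25
py0_8 = 305
px1_8 = 160
py1_8 = 350
px0_9 = 340
py0_9 = 335
px1_10 = 100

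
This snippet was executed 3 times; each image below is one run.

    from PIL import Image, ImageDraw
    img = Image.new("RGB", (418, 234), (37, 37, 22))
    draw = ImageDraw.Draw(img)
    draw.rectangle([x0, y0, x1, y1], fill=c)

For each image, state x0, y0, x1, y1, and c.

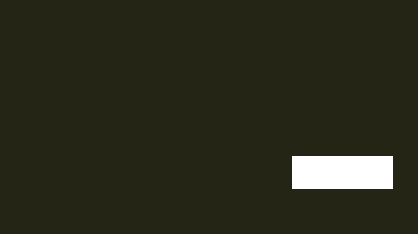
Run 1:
x0 = 292, y0 = 156, x1 = 392, y1 = 188, c = 'white'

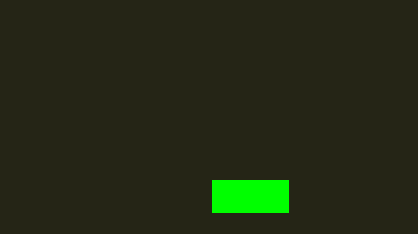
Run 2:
x0 = 212, y0 = 180, x1 = 288, y1 = 212, c = 'lime'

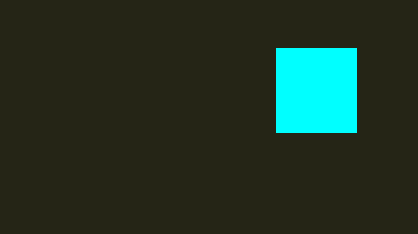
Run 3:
x0 = 276
y0 = 48
x1 = 356
y1 = 132
c = 'cyan'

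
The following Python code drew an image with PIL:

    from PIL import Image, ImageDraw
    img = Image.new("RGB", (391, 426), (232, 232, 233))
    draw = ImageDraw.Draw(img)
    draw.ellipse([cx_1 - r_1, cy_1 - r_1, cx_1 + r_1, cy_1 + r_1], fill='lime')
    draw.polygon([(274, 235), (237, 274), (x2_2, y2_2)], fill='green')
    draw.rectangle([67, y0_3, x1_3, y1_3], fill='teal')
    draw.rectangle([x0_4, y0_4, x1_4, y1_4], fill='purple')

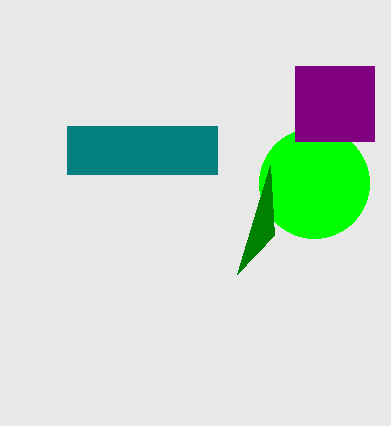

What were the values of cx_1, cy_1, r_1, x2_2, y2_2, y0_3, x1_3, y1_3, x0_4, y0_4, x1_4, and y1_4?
cx_1 = 314
cy_1 = 183
r_1 = 55
x2_2 = 270
y2_2 = 165
y0_3 = 126
x1_3 = 217
y1_3 = 174
x0_4 = 295
y0_4 = 66
x1_4 = 374
y1_4 = 141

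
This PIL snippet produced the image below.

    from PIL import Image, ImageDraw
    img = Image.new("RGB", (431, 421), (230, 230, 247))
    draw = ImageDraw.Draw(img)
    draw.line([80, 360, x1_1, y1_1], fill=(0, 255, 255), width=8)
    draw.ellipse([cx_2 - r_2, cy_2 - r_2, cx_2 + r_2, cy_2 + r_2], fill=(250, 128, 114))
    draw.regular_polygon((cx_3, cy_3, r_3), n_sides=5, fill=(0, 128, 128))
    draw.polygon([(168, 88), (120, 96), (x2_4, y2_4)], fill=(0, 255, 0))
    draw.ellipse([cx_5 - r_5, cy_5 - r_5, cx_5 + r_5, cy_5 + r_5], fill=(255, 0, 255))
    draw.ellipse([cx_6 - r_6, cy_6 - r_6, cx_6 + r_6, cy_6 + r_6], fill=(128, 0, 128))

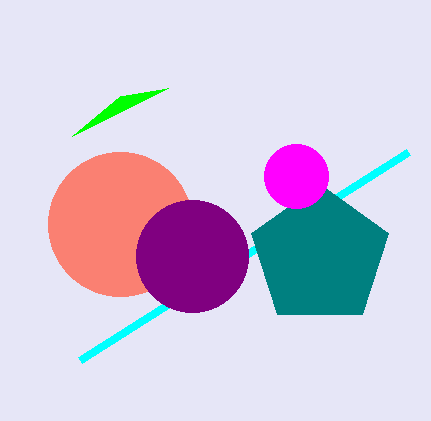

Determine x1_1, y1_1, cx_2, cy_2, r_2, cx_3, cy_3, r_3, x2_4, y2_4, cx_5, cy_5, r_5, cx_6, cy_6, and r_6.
x1_1 = 408; y1_1 = 152; cx_2 = 120; cy_2 = 224; r_2 = 72; cx_3 = 320; cy_3 = 256; r_3 = 72; x2_4 = 72; y2_4 = 136; cx_5 = 296; cy_5 = 176; r_5 = 32; cx_6 = 192; cy_6 = 256; r_6 = 56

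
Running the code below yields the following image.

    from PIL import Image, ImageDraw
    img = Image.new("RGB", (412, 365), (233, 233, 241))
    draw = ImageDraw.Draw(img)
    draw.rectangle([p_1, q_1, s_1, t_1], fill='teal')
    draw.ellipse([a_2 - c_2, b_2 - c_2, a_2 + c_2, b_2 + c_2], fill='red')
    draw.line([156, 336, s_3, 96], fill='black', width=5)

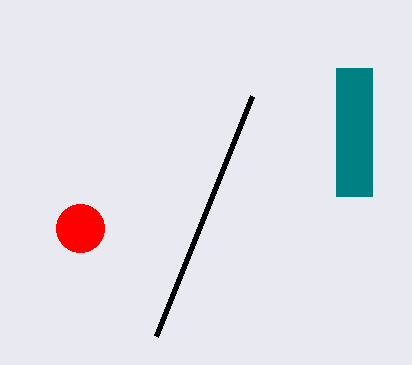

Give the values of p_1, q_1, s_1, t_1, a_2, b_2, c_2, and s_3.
p_1 = 336; q_1 = 68; s_1 = 372; t_1 = 196; a_2 = 80; b_2 = 228; c_2 = 24; s_3 = 252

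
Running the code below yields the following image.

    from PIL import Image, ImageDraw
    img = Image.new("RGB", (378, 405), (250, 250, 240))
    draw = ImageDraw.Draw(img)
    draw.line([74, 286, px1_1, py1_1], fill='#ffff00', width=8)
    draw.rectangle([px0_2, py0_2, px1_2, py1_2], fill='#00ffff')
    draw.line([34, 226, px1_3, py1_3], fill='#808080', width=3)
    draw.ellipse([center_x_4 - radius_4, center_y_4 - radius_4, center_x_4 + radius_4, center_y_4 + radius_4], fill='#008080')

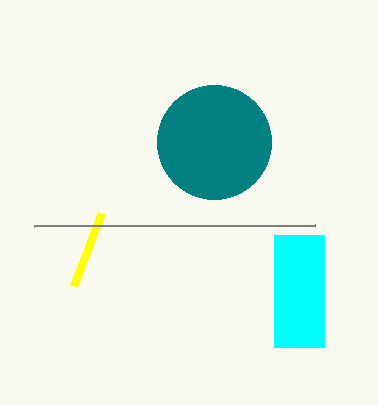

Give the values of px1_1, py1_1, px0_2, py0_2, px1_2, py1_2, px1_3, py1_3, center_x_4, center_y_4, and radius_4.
px1_1 = 102; py1_1 = 213; px0_2 = 274; py0_2 = 235; px1_2 = 324; py1_2 = 347; px1_3 = 315; py1_3 = 225; center_x_4 = 214; center_y_4 = 142; radius_4 = 57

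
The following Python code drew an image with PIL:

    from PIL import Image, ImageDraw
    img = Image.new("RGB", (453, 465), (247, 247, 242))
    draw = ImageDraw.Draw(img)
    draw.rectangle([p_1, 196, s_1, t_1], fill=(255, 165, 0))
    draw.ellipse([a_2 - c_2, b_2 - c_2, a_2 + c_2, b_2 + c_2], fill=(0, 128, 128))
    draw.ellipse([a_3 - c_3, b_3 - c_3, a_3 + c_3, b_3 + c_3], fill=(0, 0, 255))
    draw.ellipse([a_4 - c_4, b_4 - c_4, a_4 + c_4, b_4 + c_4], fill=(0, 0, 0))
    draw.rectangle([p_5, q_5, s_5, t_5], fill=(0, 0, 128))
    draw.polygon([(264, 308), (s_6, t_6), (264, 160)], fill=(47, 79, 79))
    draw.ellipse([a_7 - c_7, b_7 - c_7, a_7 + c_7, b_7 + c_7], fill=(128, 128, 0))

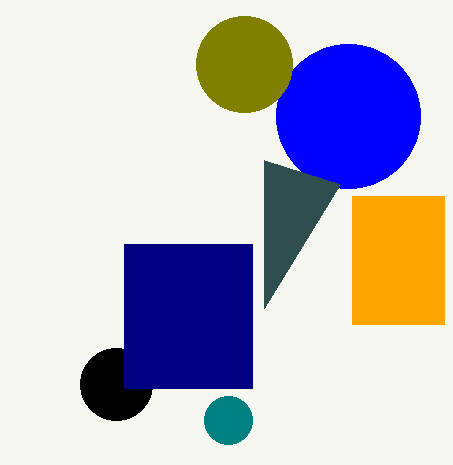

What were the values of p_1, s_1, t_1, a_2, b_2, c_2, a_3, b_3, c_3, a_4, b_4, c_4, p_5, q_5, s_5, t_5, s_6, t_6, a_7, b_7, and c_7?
p_1 = 352; s_1 = 444; t_1 = 324; a_2 = 228; b_2 = 420; c_2 = 24; a_3 = 348; b_3 = 116; c_3 = 72; a_4 = 116; b_4 = 384; c_4 = 36; p_5 = 124; q_5 = 244; s_5 = 252; t_5 = 388; s_6 = 340; t_6 = 184; a_7 = 244; b_7 = 64; c_7 = 48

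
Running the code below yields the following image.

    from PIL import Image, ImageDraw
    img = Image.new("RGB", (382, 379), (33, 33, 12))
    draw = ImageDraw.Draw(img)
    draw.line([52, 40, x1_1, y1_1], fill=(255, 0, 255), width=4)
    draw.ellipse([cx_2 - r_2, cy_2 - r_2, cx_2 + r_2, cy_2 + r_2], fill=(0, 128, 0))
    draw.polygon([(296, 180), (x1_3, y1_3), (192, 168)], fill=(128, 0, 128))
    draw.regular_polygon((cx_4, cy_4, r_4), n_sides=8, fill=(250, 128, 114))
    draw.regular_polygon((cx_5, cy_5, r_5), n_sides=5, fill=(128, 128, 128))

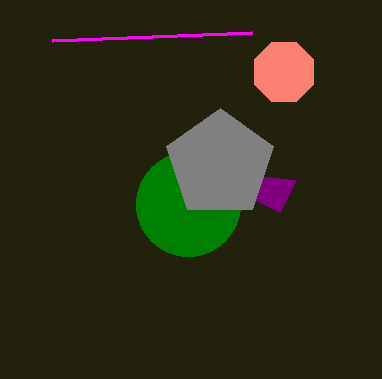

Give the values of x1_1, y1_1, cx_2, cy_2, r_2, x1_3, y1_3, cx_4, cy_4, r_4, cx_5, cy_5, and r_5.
x1_1 = 252, y1_1 = 32, cx_2 = 188, cy_2 = 204, r_2 = 52, x1_3 = 280, y1_3 = 212, cx_4 = 284, cy_4 = 72, r_4 = 32, cx_5 = 220, cy_5 = 164, r_5 = 56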